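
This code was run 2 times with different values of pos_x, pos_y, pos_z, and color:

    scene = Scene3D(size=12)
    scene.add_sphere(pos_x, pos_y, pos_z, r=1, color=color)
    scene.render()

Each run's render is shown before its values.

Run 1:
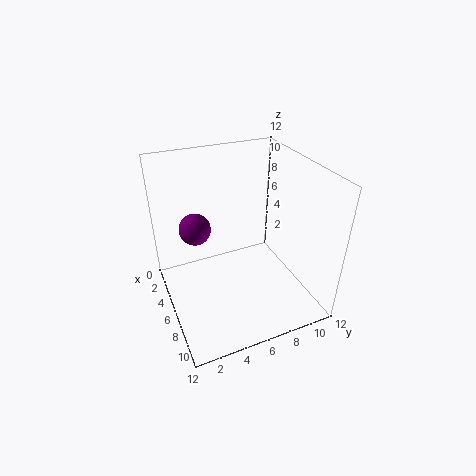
pos_x = 9.5, pos_y = 1.5, pos_z = 10, color = 'purple'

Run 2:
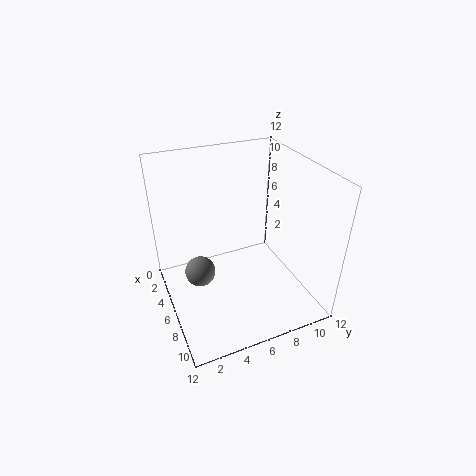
pos_x = 10, pos_y = 1.5, pos_z = 7, color = 'gray'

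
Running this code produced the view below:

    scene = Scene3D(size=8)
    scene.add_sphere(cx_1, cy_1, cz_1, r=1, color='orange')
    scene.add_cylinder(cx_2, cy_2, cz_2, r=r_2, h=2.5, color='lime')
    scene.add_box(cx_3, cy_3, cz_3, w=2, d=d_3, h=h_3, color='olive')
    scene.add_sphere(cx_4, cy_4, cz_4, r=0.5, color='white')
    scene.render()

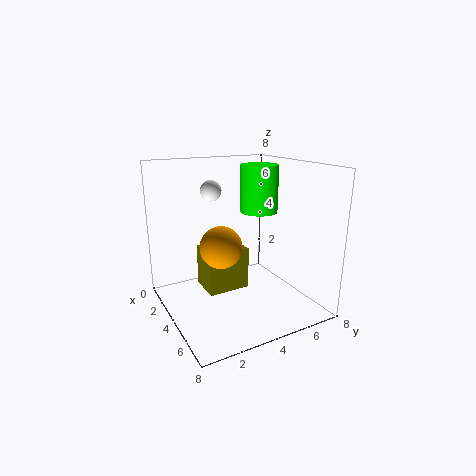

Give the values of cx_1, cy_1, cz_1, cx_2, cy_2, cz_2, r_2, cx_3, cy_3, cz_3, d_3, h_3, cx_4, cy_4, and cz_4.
cx_1 = 6, cy_1 = 2, cz_1 = 4.5, cx_2 = 4.5, cy_2 = 5, cz_2 = 5.5, r_2 = 1, cx_3 = 1.5, cy_3 = 2.5, cz_3 = 0.5, d_3 = 2.5, h_3 = 2.5, cx_4 = 5, cy_4 = 2, cz_4 = 7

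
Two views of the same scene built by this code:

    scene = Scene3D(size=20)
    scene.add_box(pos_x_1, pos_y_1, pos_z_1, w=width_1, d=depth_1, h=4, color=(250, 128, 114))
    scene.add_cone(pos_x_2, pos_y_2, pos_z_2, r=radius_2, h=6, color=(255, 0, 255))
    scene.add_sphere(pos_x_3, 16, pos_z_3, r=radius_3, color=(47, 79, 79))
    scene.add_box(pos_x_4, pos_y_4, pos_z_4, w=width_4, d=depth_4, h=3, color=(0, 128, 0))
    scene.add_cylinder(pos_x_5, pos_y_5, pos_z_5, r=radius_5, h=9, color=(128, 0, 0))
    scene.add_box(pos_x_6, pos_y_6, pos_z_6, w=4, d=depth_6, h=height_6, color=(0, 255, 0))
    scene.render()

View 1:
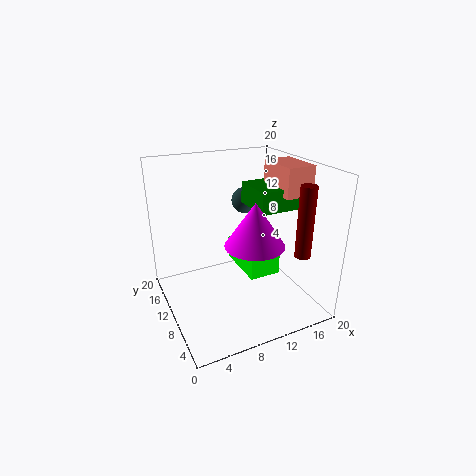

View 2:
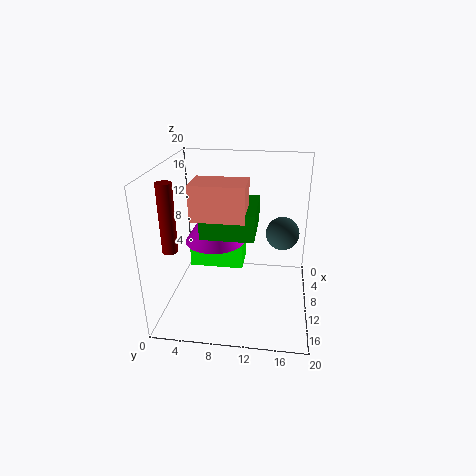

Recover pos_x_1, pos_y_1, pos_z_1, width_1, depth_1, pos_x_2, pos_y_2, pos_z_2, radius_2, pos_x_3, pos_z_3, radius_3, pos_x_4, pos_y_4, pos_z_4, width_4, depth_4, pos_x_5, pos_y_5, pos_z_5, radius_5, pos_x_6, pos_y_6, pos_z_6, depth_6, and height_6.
pos_x_1 = 15; pos_y_1 = 6; pos_z_1 = 16; width_1 = 4; depth_1 = 6; pos_x_2 = 11; pos_y_2 = 7; pos_z_2 = 10; radius_2 = 4; pos_x_3 = 14; pos_z_3 = 13; radius_3 = 2; pos_x_4 = 12; pos_y_4 = 7; pos_z_4 = 14; width_4 = 7; depth_4 = 6; pos_x_5 = 15; pos_y_5 = 2; pos_z_5 = 10; radius_5 = 1; pos_x_6 = 9; pos_y_6 = 4; pos_z_6 = 7; depth_6 = 7; height_6 = 3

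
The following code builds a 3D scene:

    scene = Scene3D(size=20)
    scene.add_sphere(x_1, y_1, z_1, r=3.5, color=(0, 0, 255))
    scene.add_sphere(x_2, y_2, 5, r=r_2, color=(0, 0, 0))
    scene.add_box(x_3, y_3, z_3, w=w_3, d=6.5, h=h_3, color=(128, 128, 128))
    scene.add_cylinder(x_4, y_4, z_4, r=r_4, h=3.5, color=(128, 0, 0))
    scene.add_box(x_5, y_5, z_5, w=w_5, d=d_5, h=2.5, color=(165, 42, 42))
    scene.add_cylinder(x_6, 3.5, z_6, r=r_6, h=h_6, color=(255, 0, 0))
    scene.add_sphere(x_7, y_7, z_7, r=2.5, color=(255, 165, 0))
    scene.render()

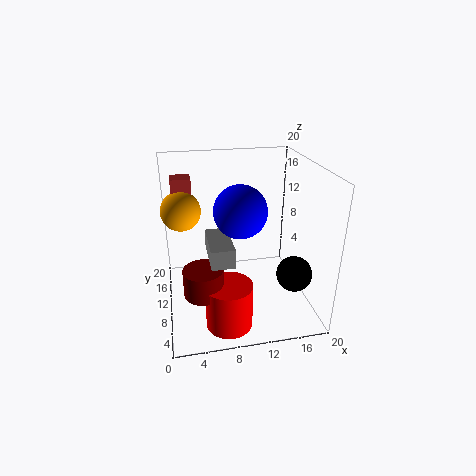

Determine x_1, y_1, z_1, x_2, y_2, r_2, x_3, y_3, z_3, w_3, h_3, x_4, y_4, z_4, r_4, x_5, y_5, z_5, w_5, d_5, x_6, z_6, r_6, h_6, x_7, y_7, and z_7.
x_1 = 10, y_1 = 8.5, z_1 = 14.5, x_2 = 17.5, y_2 = 7, r_2 = 2.5, x_3 = 5.5, y_3 = 4, z_3 = 9, w_3 = 3, h_3 = 2.5, x_4 = 4.5, y_4 = 4.5, z_4 = 5.5, r_4 = 2.5, x_5 = 1.5, y_5 = 9, z_5 = 16.5, w_5 = 2.5, d_5 = 2.5, x_6 = 7.5, z_6 = 1, r_6 = 3, h_6 = 6, x_7 = 2.5, y_7 = 9, z_7 = 15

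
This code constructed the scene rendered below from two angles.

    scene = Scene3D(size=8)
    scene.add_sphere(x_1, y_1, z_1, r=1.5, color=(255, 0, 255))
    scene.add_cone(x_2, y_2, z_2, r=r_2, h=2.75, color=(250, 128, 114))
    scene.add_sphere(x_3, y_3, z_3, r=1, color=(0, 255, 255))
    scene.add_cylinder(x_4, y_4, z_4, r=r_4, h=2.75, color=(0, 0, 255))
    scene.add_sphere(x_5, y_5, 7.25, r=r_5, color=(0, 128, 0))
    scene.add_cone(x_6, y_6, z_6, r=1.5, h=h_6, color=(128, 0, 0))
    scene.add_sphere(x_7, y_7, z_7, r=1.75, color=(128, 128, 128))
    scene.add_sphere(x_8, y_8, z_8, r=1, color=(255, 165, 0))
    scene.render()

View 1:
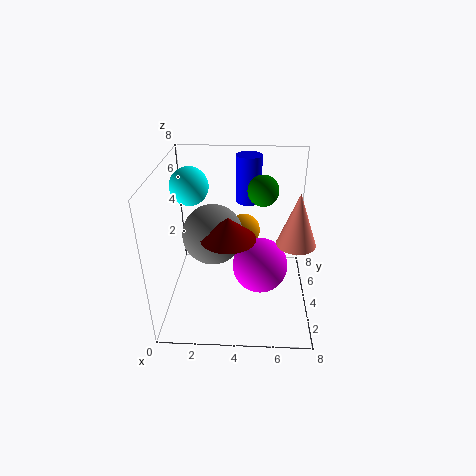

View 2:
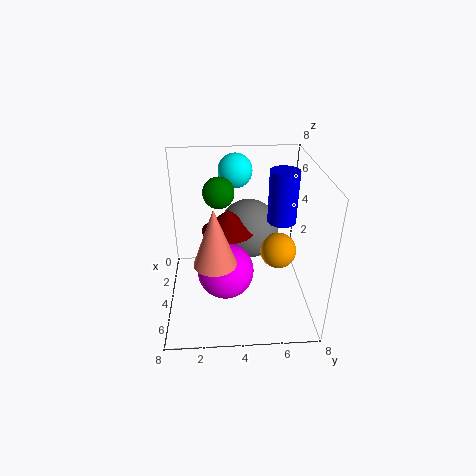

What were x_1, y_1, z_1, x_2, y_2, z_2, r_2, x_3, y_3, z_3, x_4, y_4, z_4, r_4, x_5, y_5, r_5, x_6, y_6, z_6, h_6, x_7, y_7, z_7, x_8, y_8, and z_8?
x_1 = 5.25; y_1 = 3.25; z_1 = 2.75; x_2 = 7; y_2 = 2.75; z_2 = 4.5; r_2 = 1; x_3 = 1.5; y_3 = 4; z_3 = 7; x_4 = 4.5; y_4 = 6.25; z_4 = 5.25; r_4 = 0.75; x_5 = 5.25; y_5 = 3; r_5 = 0.75; x_6 = 3.5; y_6 = 3.5; z_6 = 4.25; h_6 = 1.25; x_7 = 2.5; y_7 = 4.75; z_7 = 3.75; x_8 = 4.25; y_8 = 6.25; z_8 = 3.25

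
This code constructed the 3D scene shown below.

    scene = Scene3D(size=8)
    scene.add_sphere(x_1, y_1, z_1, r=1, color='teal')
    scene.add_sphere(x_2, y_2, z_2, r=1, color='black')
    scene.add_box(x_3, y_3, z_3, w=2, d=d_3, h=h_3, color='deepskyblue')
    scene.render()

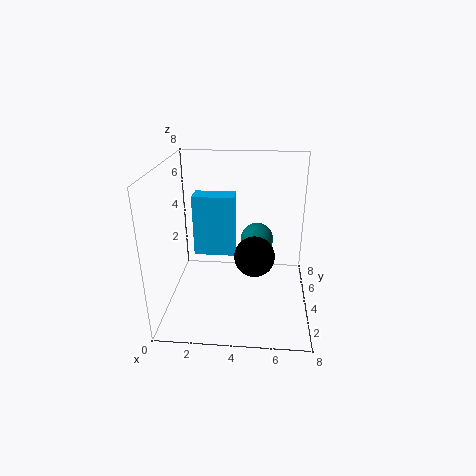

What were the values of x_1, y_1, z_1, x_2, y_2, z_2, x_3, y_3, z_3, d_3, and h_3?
x_1 = 5
y_1 = 6
z_1 = 3
x_2 = 5
y_2 = 2
z_2 = 4
x_3 = 2
y_3 = 2
z_3 = 4
d_3 = 1
h_3 = 3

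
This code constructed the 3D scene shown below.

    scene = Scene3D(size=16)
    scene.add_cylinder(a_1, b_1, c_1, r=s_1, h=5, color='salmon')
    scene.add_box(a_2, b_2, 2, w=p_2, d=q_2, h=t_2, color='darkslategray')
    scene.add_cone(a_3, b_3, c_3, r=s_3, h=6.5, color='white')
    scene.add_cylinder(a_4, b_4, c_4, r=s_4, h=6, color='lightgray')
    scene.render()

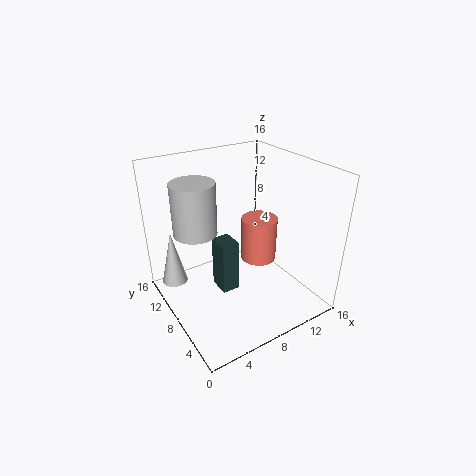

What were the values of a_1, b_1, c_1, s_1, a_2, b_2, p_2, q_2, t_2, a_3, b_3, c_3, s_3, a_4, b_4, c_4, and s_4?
a_1 = 10.5
b_1 = 7.5
c_1 = 5
s_1 = 2
a_2 = 5.5
b_2 = 7
p_2 = 2
q_2 = 2.5
t_2 = 6
a_3 = 2
b_3 = 13
c_3 = 1.5
s_3 = 1.5
a_4 = 4.5
b_4 = 11.5
c_4 = 8
s_4 = 2.5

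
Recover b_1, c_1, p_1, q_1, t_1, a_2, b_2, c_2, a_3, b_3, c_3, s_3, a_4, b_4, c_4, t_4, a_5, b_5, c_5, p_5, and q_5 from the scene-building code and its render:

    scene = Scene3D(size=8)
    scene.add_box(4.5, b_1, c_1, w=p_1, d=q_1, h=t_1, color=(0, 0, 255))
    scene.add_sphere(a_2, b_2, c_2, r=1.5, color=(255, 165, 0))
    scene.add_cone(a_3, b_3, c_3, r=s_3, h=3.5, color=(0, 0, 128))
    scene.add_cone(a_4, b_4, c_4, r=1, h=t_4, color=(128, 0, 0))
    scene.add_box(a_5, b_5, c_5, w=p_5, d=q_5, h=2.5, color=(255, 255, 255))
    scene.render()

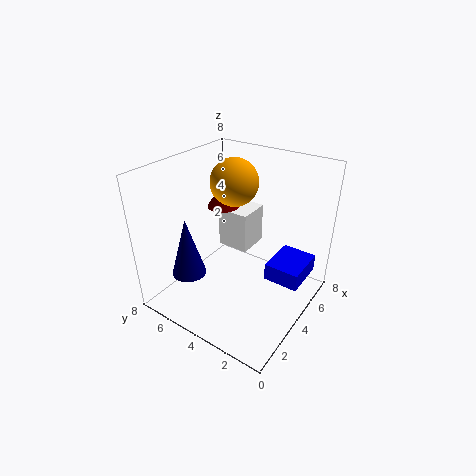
b_1 = 0.5
c_1 = 1.5
p_1 = 2.5
q_1 = 2
t_1 = 1
a_2 = 6.5
b_2 = 6
c_2 = 6
a_3 = 2.5
b_3 = 6.5
c_3 = 1.5
s_3 = 1
a_4 = 6
b_4 = 6.5
c_4 = 4.5
t_4 = 1.5
a_5 = 5.5
b_5 = 4.5
c_5 = 2
p_5 = 2
q_5 = 2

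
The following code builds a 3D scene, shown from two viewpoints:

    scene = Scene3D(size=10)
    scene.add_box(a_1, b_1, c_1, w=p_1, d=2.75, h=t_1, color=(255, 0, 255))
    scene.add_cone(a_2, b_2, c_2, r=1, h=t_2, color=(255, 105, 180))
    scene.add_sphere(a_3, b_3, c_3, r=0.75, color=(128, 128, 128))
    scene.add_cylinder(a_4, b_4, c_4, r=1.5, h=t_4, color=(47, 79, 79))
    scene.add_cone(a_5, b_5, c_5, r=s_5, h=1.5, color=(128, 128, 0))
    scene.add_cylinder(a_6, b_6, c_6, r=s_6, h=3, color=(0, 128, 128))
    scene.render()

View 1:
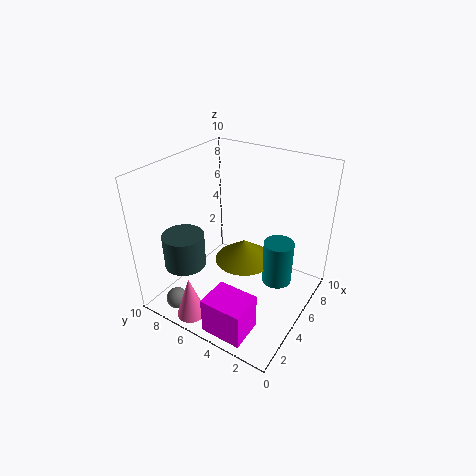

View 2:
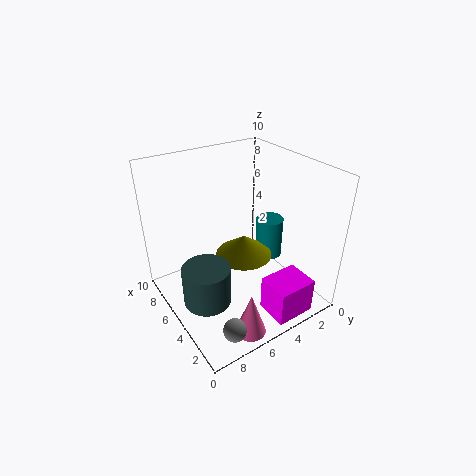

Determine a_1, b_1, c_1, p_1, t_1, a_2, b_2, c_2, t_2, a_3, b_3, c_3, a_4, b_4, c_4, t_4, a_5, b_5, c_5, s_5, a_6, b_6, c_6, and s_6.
a_1 = 0.25; b_1 = 2; c_1 = 0.5; p_1 = 2.25; t_1 = 2.5; a_2 = 1.25; b_2 = 6.5; c_2 = 0.25; t_2 = 3; a_3 = 1.25; b_3 = 7.75; c_3 = 1; a_4 = 3.25; b_4 = 8.5; c_4 = 2.5; t_4 = 2.5; a_5 = 5; b_5 = 4.5; c_5 = 3.5; s_5 = 2; a_6 = 5.25; b_6 = 2; c_6 = 2.5; s_6 = 1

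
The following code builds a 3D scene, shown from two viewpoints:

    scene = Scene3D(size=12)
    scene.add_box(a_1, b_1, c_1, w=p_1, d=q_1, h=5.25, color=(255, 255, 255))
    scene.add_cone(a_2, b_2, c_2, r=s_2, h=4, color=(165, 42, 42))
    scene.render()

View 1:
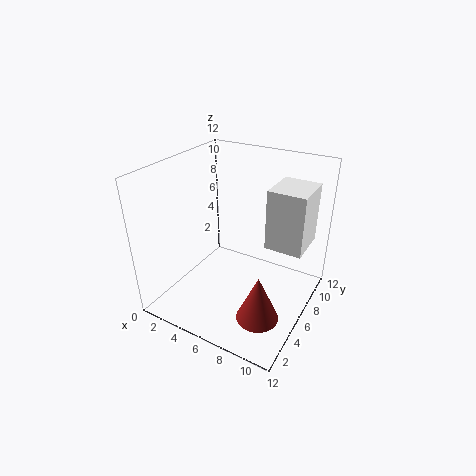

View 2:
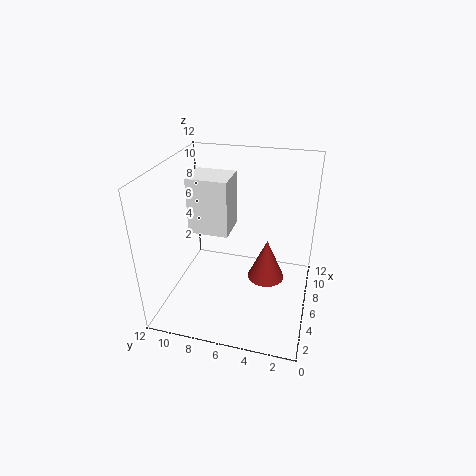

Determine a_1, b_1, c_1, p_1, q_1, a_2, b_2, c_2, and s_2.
a_1 = 7.75; b_1 = 7.5; c_1 = 4.75; p_1 = 3.25; q_1 = 3.75; a_2 = 9; b_2 = 4; c_2 = 0.25; s_2 = 1.75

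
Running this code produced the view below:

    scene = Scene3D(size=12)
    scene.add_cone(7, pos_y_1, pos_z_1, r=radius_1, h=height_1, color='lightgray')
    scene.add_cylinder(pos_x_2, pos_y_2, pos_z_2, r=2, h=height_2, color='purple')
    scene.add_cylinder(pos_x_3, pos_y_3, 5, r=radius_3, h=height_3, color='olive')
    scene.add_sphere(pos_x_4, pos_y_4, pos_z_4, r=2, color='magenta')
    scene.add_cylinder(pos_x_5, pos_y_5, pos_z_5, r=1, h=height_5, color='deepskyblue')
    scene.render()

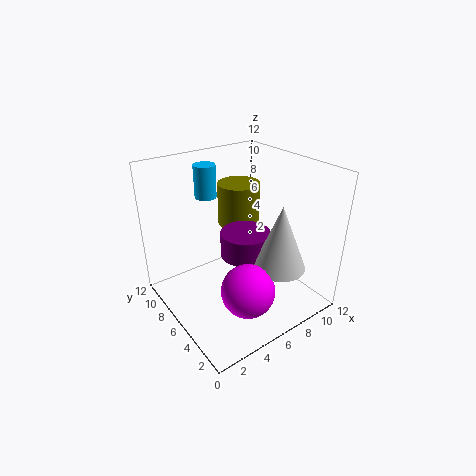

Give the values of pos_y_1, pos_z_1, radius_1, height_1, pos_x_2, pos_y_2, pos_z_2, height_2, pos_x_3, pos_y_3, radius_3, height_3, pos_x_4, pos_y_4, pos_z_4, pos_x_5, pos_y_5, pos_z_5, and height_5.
pos_y_1 = 2; pos_z_1 = 5; radius_1 = 2; height_1 = 5; pos_x_2 = 6; pos_y_2 = 5; pos_z_2 = 5; height_2 = 2; pos_x_3 = 9; pos_y_3 = 10; radius_3 = 2; height_3 = 4; pos_x_4 = 4; pos_y_4 = 2; pos_z_4 = 4; pos_x_5 = 6; pos_y_5 = 11; pos_z_5 = 8; height_5 = 3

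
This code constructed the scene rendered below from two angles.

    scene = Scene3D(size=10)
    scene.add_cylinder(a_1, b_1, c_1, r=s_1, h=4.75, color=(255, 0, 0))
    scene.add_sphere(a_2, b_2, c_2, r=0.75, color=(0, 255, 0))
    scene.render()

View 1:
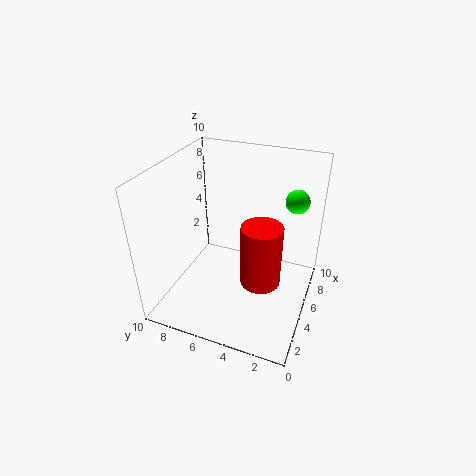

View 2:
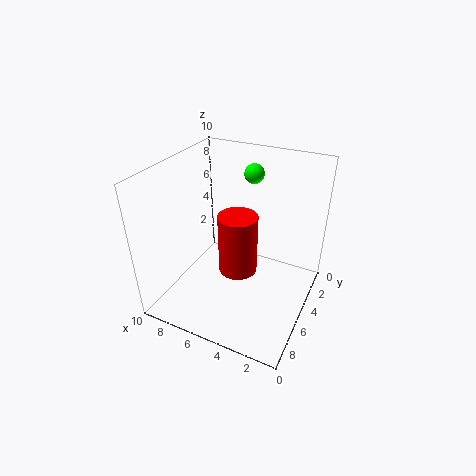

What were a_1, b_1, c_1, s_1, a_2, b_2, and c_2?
a_1 = 5.75
b_1 = 3.5
c_1 = 1
s_1 = 1.5
a_2 = 5.5
b_2 = 1.25
c_2 = 8.25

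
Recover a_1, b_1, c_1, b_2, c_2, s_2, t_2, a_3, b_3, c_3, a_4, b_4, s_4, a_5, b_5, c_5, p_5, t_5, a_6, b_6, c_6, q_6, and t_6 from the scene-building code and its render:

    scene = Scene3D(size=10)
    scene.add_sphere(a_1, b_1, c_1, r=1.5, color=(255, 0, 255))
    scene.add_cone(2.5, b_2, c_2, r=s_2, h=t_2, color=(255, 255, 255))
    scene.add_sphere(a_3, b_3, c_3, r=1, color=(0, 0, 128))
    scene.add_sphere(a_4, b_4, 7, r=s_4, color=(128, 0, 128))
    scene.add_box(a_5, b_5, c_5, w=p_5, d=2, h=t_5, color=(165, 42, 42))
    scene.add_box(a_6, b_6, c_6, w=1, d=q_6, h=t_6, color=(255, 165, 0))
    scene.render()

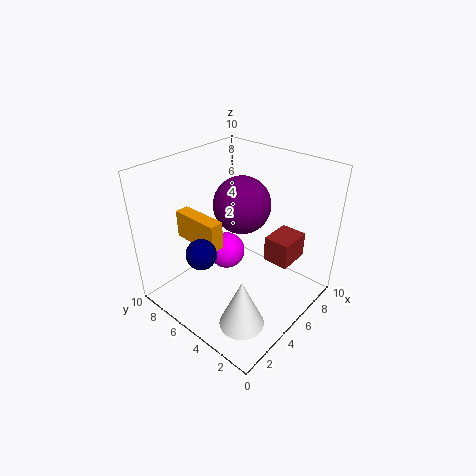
a_1 = 7, b_1 = 8, c_1 = 1.5, b_2 = 2.5, c_2 = 0.5, s_2 = 1.5, t_2 = 3.5, a_3 = 2, b_3 = 5.5, c_3 = 5, a_4 = 6, b_4 = 5.5, s_4 = 2, a_5 = 7.5, b_5 = 2.5, c_5 = 2, p_5 = 2.5, t_5 = 2, a_6 = 3, b_6 = 5.5, c_6 = 4.5, q_6 = 3.5, t_6 = 2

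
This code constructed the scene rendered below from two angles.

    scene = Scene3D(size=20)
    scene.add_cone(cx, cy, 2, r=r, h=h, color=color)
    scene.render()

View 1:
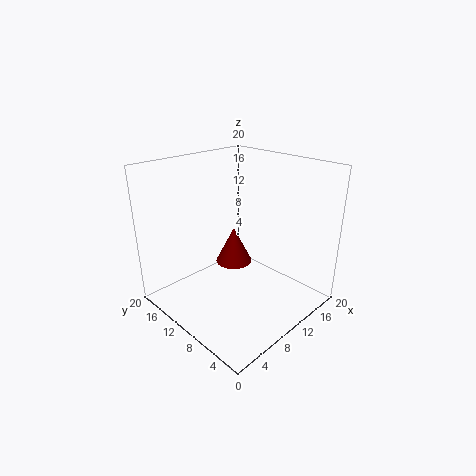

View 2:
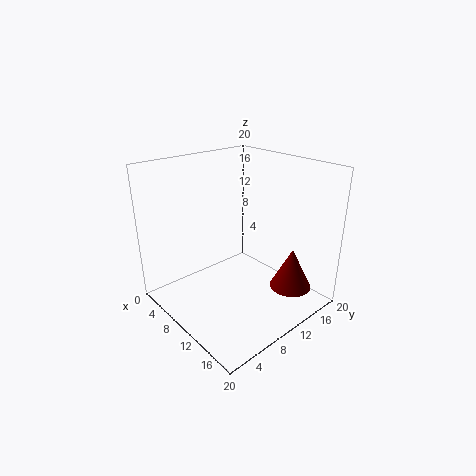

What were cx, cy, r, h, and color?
cx = 15; cy = 16; r = 3; h = 6; color = 'maroon'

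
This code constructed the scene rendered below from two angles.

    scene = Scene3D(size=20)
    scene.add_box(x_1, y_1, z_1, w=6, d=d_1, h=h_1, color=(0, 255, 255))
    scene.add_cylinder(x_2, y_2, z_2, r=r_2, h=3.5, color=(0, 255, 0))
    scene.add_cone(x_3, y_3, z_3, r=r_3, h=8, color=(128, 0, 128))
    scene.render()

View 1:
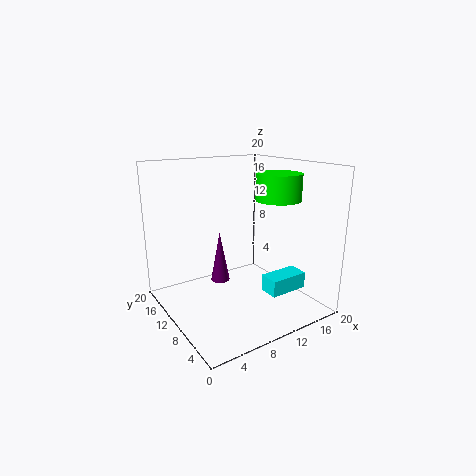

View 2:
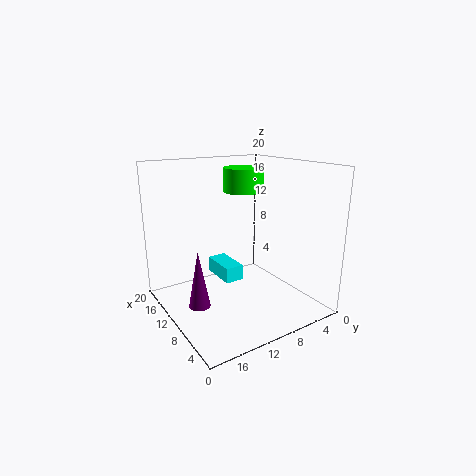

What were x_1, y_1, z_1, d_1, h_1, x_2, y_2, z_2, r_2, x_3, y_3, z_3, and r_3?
x_1 = 14; y_1 = 6.5; z_1 = 1; d_1 = 3; h_1 = 2.5; x_2 = 14; y_2 = 6.5; z_2 = 15.5; r_2 = 3; x_3 = 10.5; y_3 = 16; z_3 = 1; r_3 = 1.5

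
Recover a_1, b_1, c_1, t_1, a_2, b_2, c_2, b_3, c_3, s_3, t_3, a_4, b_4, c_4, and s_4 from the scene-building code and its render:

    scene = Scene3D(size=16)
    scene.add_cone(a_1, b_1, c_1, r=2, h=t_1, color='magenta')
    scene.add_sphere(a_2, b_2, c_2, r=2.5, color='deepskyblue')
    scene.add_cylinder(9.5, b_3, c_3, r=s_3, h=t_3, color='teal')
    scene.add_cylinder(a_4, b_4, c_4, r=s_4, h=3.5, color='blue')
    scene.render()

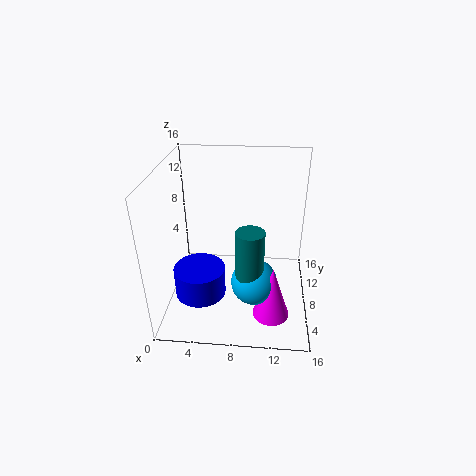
a_1 = 12
b_1 = 4.5
c_1 = 0.5
t_1 = 6
a_2 = 10
b_2 = 5.5
c_2 = 4
b_3 = 5
c_3 = 5
s_3 = 1.5
t_3 = 5.5
a_4 = 3.5
b_4 = 7.5
c_4 = 0.5
s_4 = 3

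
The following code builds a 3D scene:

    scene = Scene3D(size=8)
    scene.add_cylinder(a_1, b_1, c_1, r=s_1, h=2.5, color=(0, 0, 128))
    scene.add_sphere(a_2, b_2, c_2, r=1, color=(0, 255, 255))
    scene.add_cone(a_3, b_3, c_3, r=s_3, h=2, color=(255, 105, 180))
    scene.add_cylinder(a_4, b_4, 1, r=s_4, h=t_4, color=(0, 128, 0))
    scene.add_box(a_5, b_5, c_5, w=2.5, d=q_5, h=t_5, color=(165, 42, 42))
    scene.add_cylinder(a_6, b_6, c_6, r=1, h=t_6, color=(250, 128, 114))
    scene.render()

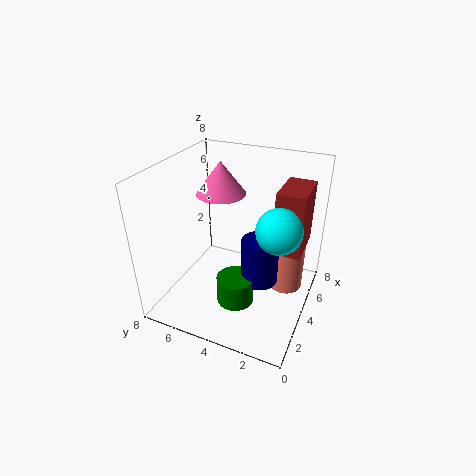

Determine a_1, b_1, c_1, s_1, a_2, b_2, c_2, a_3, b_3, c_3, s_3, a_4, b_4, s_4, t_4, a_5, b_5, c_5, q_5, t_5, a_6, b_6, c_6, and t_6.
a_1 = 3.5; b_1 = 2.5; c_1 = 2; s_1 = 1; a_2 = 1.5; b_2 = 1; c_2 = 6.5; a_3 = 6; b_3 = 6; c_3 = 5.5; s_3 = 1.5; a_4 = 2.5; b_4 = 3.5; s_4 = 1; t_4 = 1.5; a_5 = 4; b_5 = 0.5; c_5 = 3.5; q_5 = 1.5; t_5 = 3.5; a_6 = 5.5; b_6 = 1.5; c_6 = 0.5; t_6 = 4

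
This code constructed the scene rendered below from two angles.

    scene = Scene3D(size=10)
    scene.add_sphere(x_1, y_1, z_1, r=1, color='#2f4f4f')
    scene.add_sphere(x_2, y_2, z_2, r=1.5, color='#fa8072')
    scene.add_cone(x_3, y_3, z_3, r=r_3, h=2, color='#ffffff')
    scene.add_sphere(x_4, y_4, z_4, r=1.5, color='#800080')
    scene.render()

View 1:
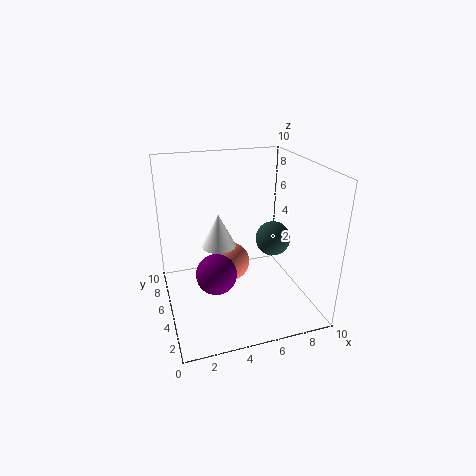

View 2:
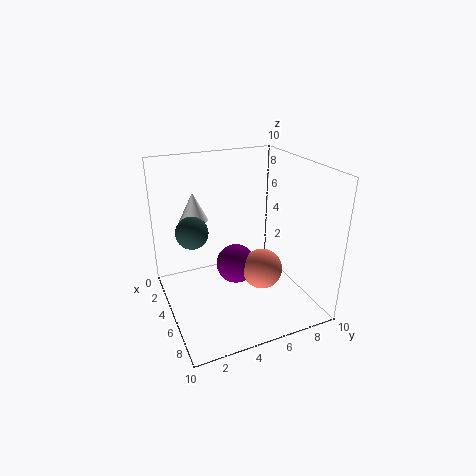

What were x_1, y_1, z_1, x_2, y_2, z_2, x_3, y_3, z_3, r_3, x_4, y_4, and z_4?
x_1 = 6; y_1 = 1.5; z_1 = 6.5; x_2 = 5; y_2 = 7; z_2 = 2; x_3 = 3; y_3 = 2.5; z_3 = 6; r_3 = 1; x_4 = 3.5; y_4 = 5.5; z_4 = 2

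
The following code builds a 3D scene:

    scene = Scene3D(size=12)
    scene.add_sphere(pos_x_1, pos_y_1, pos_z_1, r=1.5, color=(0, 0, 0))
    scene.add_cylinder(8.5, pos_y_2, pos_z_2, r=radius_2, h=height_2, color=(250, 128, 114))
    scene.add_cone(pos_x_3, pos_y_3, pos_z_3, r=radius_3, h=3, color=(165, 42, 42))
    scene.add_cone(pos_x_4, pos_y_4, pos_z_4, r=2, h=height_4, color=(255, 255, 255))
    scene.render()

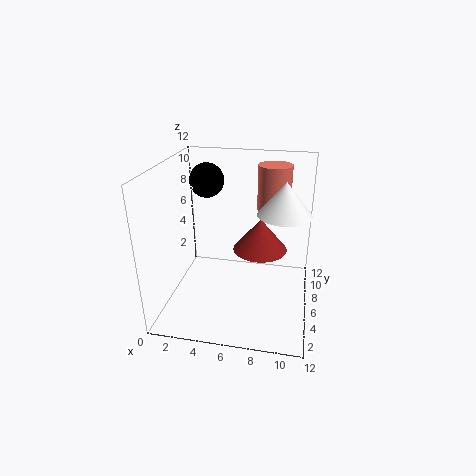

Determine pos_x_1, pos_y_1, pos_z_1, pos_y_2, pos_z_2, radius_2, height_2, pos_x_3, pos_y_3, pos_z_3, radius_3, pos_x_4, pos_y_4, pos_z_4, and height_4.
pos_x_1 = 2.75
pos_y_1 = 8.5
pos_z_1 = 10
pos_y_2 = 10
pos_z_2 = 7.25
radius_2 = 1.5
height_2 = 4
pos_x_3 = 7.5
pos_y_3 = 9
pos_z_3 = 3.5
radius_3 = 2.5
pos_x_4 = 9.75
pos_y_4 = 4.5
pos_z_4 = 9
height_4 = 2.5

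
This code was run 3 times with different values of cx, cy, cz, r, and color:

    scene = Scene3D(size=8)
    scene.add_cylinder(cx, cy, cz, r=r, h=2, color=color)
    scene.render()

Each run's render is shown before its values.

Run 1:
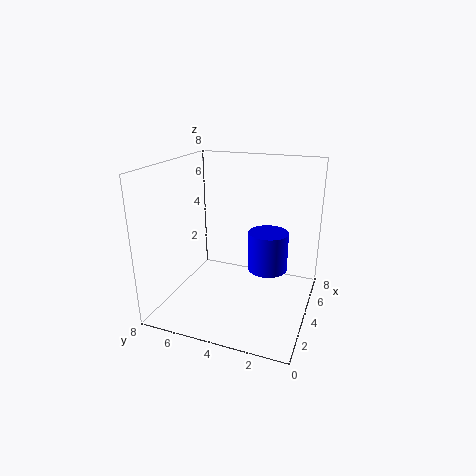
cx = 3, cy = 2, cz = 3, r = 1, color = 'blue'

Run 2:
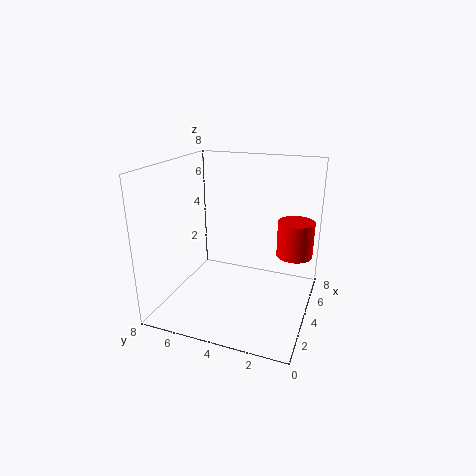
cx = 5, cy = 1, cz = 3, r = 1, color = 'red'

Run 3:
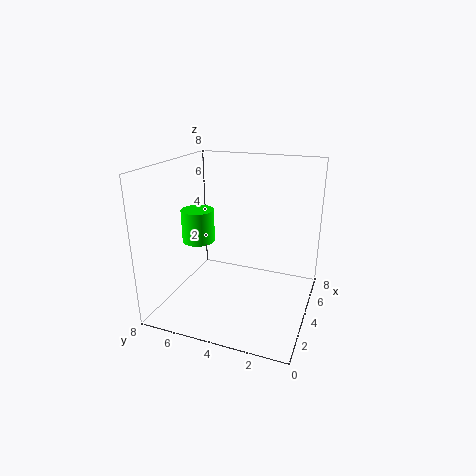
cx = 5, cy = 7, cz = 3, r = 1, color = 'lime'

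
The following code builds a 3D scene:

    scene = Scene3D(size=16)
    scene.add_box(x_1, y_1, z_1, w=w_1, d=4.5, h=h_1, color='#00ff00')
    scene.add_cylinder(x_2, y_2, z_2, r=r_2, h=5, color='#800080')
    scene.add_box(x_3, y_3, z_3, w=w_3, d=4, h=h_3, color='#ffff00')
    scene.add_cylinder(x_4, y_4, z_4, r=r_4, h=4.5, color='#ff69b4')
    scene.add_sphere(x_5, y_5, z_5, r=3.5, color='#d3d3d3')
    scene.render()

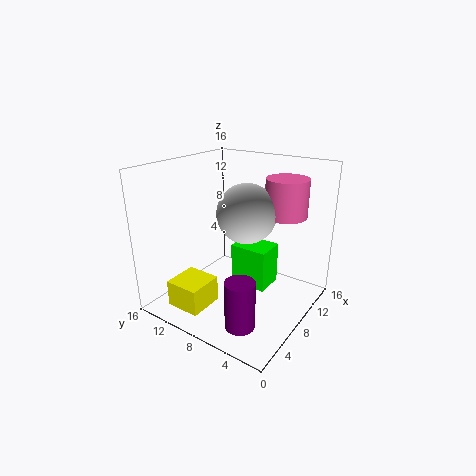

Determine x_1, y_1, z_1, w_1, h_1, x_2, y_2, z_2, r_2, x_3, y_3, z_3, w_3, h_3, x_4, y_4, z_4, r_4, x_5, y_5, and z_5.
x_1 = 9.5, y_1 = 5.5, z_1 = 1, w_1 = 3.5, h_1 = 5, x_2 = 2.5, y_2 = 4, z_2 = 1.5, r_2 = 1.5, x_3 = 2, y_3 = 9.5, z_3 = 0.5, w_3 = 4, h_3 = 3, x_4 = 13.5, y_4 = 5, z_4 = 9.5, r_4 = 2.5, x_5 = 10.5, y_5 = 8.5, z_5 = 10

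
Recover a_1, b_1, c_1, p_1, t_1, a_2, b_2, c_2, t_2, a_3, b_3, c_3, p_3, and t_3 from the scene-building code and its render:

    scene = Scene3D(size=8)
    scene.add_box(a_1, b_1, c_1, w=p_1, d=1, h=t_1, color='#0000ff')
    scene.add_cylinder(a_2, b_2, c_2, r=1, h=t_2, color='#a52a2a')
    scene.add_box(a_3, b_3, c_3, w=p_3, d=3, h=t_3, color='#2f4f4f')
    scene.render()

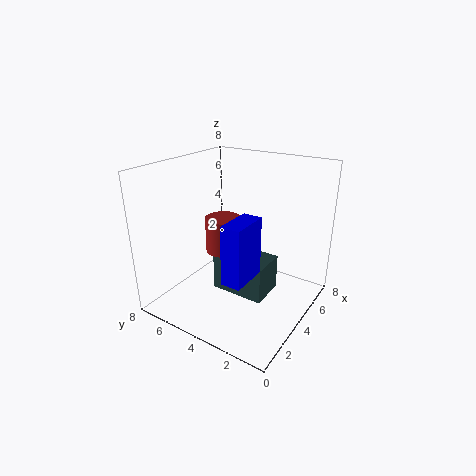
a_1 = 1
b_1 = 2
c_1 = 3
p_1 = 2
t_1 = 3
a_2 = 4
b_2 = 5
c_2 = 3
t_2 = 2
a_3 = 3
b_3 = 2
c_3 = 1
p_3 = 2
t_3 = 2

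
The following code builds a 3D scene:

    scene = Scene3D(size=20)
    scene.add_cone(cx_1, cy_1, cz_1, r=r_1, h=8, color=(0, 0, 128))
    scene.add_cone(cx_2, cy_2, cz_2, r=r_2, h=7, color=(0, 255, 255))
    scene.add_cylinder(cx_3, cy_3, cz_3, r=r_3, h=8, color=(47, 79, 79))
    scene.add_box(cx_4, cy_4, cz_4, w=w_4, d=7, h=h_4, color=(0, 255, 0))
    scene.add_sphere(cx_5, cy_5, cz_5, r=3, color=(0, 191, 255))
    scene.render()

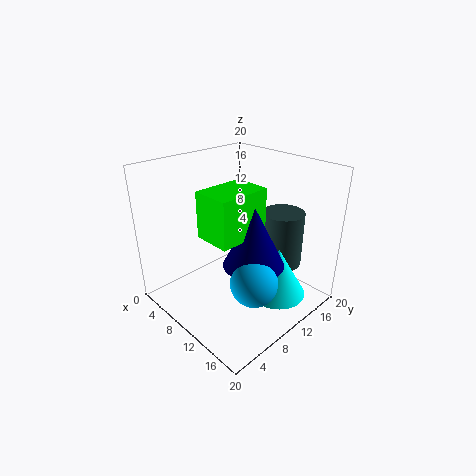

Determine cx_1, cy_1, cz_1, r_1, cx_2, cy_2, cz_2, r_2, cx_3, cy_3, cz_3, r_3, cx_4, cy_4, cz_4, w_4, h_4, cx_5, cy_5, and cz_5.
cx_1 = 14; cy_1 = 9; cz_1 = 8; r_1 = 4; cx_2 = 15; cy_2 = 13; cz_2 = 2; r_2 = 4; cx_3 = 13; cy_3 = 16; cz_3 = 5; r_3 = 3; cx_4 = 9; cy_4 = 4; cz_4 = 12; w_4 = 5; h_4 = 6; cx_5 = 16; cy_5 = 7; cz_5 = 7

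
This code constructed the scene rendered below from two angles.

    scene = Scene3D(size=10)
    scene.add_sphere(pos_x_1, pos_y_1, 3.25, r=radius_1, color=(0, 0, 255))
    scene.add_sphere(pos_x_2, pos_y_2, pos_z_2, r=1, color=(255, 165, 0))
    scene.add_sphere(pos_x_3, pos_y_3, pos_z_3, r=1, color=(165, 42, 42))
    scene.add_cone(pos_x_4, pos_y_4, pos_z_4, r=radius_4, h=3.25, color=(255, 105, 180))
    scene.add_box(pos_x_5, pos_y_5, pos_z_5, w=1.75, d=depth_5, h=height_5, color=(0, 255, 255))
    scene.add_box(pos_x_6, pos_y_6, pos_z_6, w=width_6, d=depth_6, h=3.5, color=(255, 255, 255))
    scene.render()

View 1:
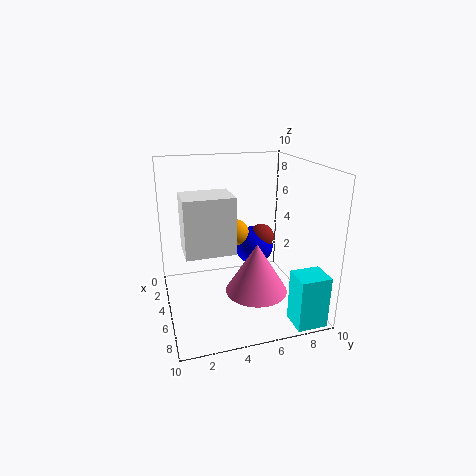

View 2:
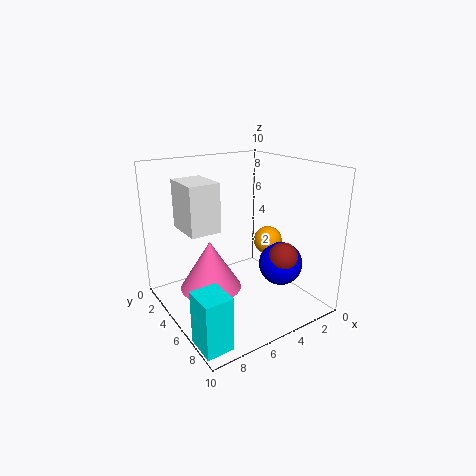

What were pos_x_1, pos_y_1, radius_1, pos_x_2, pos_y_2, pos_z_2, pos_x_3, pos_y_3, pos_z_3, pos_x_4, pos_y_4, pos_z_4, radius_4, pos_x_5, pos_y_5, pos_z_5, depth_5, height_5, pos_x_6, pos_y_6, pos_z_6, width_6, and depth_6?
pos_x_1 = 2.75, pos_y_1 = 7, radius_1 = 1.5, pos_x_2 = 2.75, pos_y_2 = 5.5, pos_z_2 = 4.5, pos_x_3 = 3, pos_y_3 = 7.5, pos_z_3 = 4, pos_x_4 = 7.5, pos_y_4 = 5.5, pos_z_4 = 2.25, radius_4 = 2, pos_x_5 = 8.25, pos_y_5 = 7.5, pos_z_5 = 0.25, depth_5 = 2, height_5 = 3.5, pos_x_6 = 5.75, pos_y_6 = 1, pos_z_6 = 5.25, width_6 = 2.25, depth_6 = 3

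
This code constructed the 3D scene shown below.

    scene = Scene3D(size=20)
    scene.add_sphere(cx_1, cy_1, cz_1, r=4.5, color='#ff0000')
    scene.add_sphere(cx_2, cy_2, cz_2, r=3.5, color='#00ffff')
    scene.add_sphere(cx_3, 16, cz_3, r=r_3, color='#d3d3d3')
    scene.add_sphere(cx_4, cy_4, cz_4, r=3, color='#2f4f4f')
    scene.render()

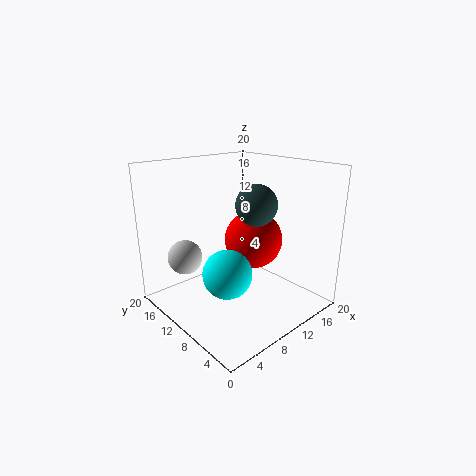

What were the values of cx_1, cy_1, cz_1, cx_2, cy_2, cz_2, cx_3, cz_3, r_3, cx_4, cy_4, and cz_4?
cx_1 = 15.5; cy_1 = 12.5; cz_1 = 7.5; cx_2 = 8; cy_2 = 10; cz_2 = 5; cx_3 = 5; cz_3 = 6.5; r_3 = 2.5; cx_4 = 13.5; cy_4 = 10; cz_4 = 14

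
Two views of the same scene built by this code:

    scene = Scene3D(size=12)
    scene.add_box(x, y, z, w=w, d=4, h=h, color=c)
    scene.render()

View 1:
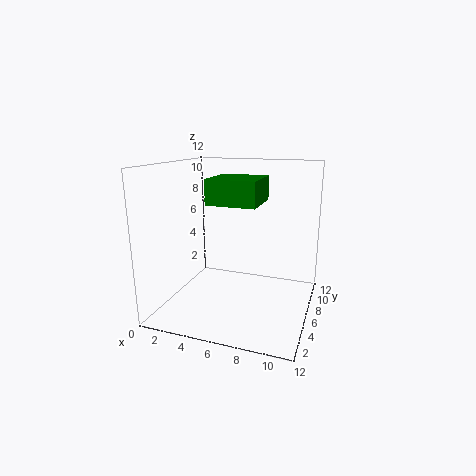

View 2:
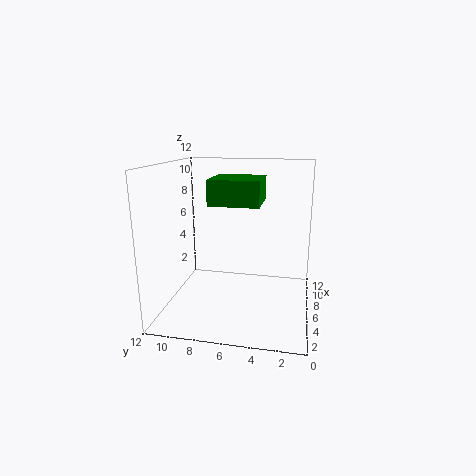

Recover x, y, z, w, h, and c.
x = 4, y = 4, z = 9, w = 4, h = 2, c = 'green'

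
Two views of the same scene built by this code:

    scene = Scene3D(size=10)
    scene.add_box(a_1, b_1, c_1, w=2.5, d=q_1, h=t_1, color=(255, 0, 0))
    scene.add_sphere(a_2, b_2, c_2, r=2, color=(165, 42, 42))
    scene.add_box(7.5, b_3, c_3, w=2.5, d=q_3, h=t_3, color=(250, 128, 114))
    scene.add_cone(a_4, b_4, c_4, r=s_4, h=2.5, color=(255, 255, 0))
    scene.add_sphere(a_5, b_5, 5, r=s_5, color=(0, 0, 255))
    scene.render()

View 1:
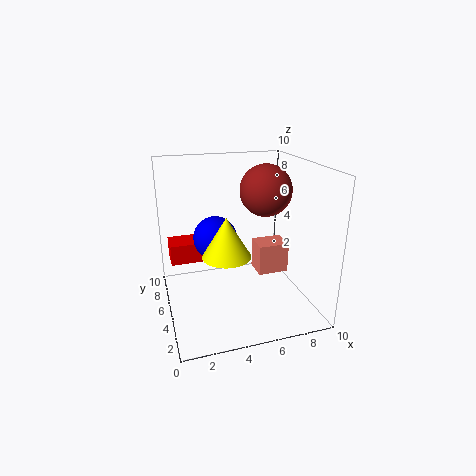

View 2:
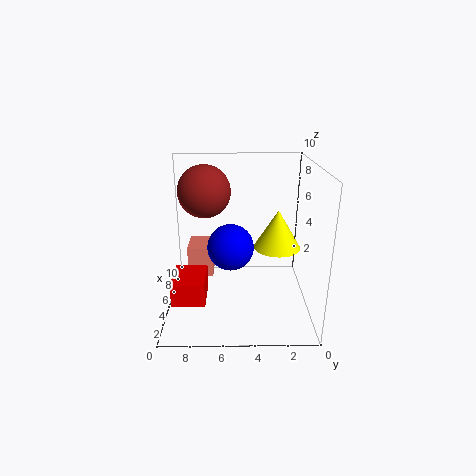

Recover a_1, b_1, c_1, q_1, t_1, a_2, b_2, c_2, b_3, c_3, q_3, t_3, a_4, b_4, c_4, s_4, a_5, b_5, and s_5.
a_1 = 0.5; b_1 = 7; c_1 = 2.5; q_1 = 2; t_1 = 1.5; a_2 = 8; b_2 = 7.5; c_2 = 7.5; b_3 = 7; c_3 = 0.5; q_3 = 2; t_3 = 2.5; a_4 = 3.5; b_4 = 2.5; c_4 = 5; s_4 = 1.5; a_5 = 3.5; b_5 = 5.5; s_5 = 1.5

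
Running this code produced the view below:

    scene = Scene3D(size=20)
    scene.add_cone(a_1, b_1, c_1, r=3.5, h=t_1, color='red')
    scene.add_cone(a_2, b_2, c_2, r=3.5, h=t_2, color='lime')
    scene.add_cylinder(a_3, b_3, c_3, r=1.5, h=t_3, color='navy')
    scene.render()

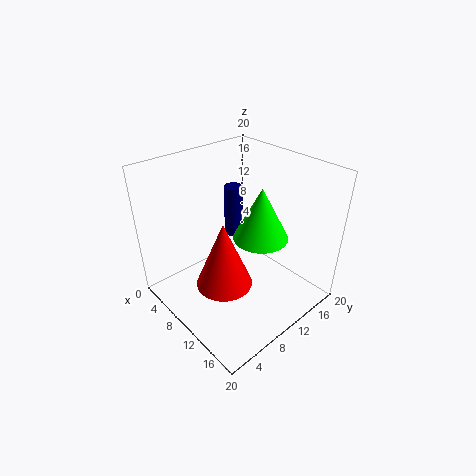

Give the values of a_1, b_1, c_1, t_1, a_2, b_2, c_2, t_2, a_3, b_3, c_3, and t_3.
a_1 = 13.25; b_1 = 4.75; c_1 = 7.25; t_1 = 8.5; a_2 = 14; b_2 = 10.25; c_2 = 12; t_2 = 6.75; a_3 = 2.5; b_3 = 15.75; c_3 = 5; t_3 = 8.5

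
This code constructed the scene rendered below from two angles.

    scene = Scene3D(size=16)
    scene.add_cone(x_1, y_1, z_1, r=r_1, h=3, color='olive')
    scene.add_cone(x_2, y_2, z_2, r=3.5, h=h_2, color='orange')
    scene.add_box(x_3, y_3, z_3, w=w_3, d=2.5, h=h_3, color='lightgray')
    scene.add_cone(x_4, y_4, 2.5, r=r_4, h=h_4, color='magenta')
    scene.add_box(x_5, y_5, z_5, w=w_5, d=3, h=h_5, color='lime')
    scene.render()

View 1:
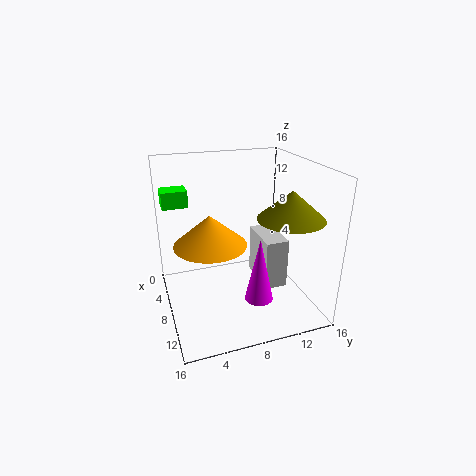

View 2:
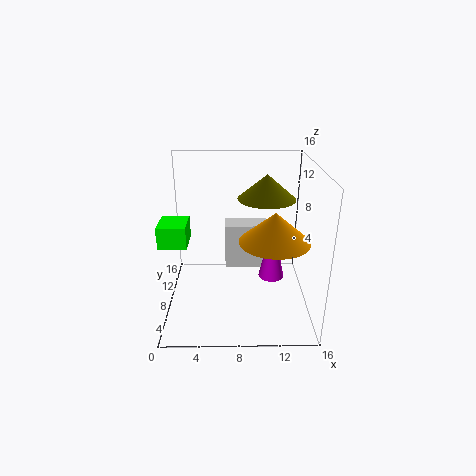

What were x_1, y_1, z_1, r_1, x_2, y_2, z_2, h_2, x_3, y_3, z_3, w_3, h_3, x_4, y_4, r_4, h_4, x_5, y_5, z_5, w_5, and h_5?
x_1 = 11.5
y_1 = 12.5
z_1 = 11
r_1 = 3.5
x_2 = 11.5
y_2 = 4
z_2 = 9.5
h_2 = 3
x_3 = 6.5
y_3 = 10
z_3 = 3
w_3 = 5
h_3 = 5.5
x_4 = 12
y_4 = 9
r_4 = 1.5
h_4 = 7
x_5 = 1
y_5 = 0.5
z_5 = 10.5
w_5 = 2.5
h_5 = 2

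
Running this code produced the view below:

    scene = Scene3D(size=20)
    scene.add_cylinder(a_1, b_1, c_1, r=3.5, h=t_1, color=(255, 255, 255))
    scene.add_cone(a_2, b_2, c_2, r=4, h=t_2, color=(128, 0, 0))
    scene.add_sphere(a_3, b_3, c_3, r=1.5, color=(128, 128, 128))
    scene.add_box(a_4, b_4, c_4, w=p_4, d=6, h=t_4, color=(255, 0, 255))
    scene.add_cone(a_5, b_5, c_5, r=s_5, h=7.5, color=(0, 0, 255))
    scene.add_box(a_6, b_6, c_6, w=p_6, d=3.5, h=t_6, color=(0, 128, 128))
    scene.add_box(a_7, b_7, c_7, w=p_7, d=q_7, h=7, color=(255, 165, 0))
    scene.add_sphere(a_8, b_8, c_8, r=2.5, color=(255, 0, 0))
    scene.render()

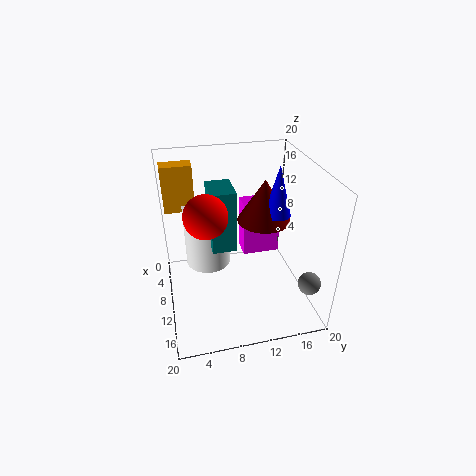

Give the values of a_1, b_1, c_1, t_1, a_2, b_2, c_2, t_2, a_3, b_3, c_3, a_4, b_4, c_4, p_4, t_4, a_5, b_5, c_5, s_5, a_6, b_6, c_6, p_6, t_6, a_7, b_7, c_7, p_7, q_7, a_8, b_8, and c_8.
a_1 = 4
b_1 = 6.5
c_1 = 2.5
t_1 = 10
a_2 = 6
b_2 = 15
c_2 = 10
t_2 = 6.5
a_3 = 17
b_3 = 18
c_3 = 6
a_4 = 0.5
b_4 = 12.5
c_4 = 2.5
p_4 = 3.5
t_4 = 9
a_5 = 7.5
b_5 = 16.5
c_5 = 11.5
s_5 = 2
a_6 = 4.5
b_6 = 6.5
c_6 = 7.5
p_6 = 5
t_6 = 9
a_7 = 1
b_7 = 0.5
c_7 = 11.5
p_7 = 2.5
q_7 = 4.5
a_8 = 15.5
b_8 = 5
c_8 = 17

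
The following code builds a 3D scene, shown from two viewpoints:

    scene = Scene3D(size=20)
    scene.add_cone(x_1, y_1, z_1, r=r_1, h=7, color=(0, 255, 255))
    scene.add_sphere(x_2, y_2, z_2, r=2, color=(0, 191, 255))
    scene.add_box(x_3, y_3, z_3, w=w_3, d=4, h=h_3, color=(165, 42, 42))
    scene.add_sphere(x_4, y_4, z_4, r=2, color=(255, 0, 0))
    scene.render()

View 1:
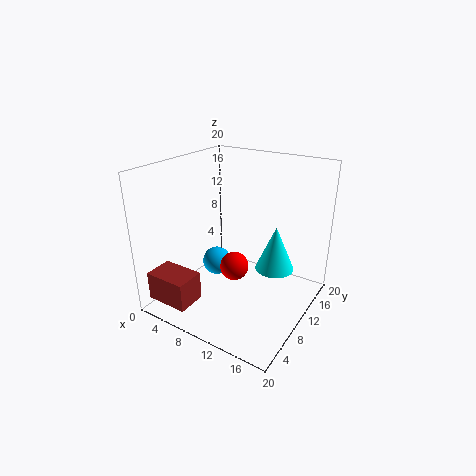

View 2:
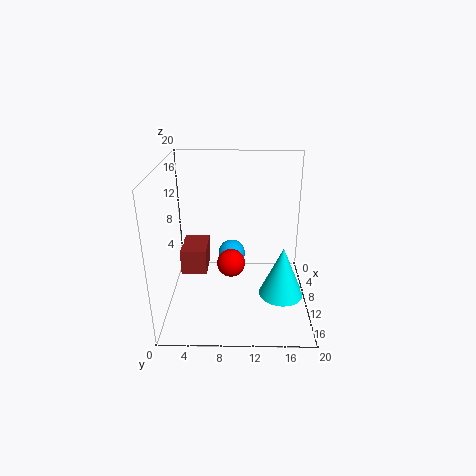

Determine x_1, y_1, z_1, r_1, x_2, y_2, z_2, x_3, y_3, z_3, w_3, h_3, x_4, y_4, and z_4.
x_1 = 13
y_1 = 16
z_1 = 3
r_1 = 3
x_2 = 7
y_2 = 9
z_2 = 6
x_3 = 1
y_3 = 1
z_3 = 2
w_3 = 6
h_3 = 4
x_4 = 10
y_4 = 9
z_4 = 6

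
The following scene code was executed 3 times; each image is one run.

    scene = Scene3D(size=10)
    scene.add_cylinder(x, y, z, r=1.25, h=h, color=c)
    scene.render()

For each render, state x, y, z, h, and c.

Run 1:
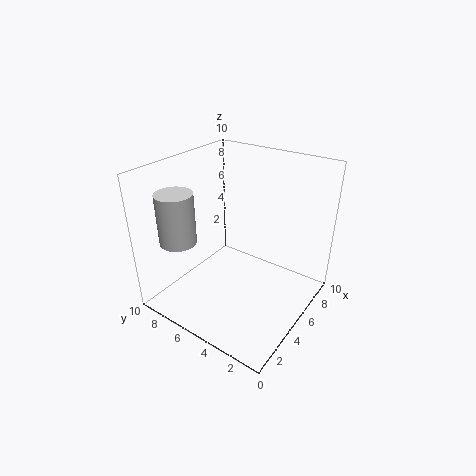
x = 2.25, y = 8, z = 5, h = 3.5, c = 'lightgray'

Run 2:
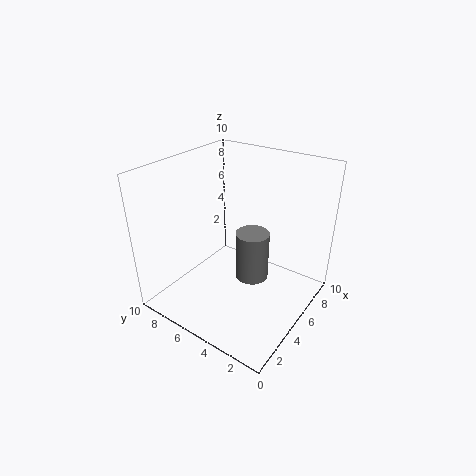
x = 6.5, y = 4.75, z = 1, h = 3.75, c = 'gray'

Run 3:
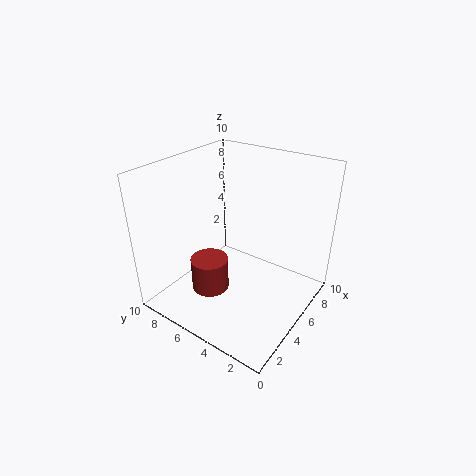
x = 2.75, y = 5.75, z = 2, h = 2.25, c = 'brown'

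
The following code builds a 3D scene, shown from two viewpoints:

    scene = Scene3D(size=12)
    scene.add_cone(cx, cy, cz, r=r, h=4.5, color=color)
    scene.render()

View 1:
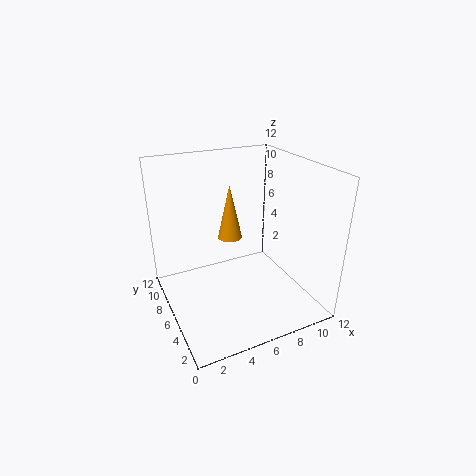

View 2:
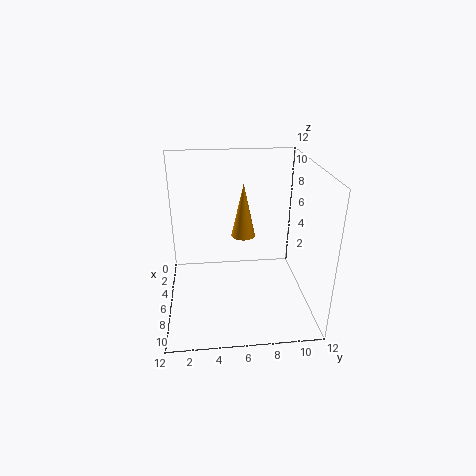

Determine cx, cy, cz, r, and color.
cx = 5.5; cy = 6.5; cz = 6; r = 1; color = 'orange'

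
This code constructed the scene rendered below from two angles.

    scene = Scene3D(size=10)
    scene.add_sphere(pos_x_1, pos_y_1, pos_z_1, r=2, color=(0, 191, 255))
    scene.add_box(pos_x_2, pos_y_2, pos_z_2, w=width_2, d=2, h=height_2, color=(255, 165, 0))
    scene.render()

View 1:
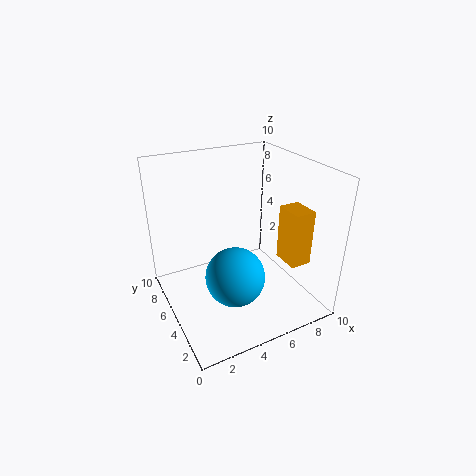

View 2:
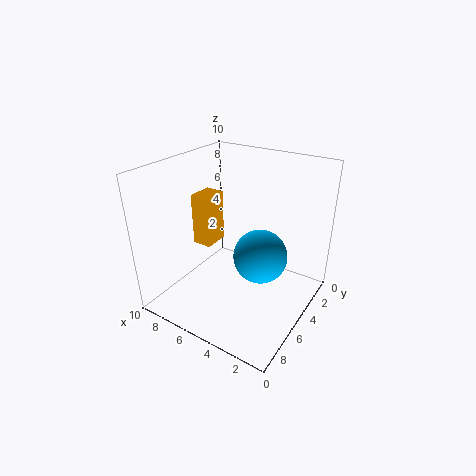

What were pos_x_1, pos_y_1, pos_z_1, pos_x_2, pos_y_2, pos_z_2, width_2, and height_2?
pos_x_1 = 4, pos_y_1 = 3.5, pos_z_1 = 3, pos_x_2 = 8, pos_y_2 = 2.5, pos_z_2 = 3, width_2 = 1.5, height_2 = 4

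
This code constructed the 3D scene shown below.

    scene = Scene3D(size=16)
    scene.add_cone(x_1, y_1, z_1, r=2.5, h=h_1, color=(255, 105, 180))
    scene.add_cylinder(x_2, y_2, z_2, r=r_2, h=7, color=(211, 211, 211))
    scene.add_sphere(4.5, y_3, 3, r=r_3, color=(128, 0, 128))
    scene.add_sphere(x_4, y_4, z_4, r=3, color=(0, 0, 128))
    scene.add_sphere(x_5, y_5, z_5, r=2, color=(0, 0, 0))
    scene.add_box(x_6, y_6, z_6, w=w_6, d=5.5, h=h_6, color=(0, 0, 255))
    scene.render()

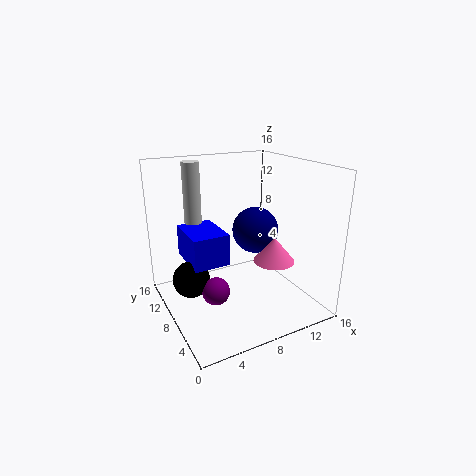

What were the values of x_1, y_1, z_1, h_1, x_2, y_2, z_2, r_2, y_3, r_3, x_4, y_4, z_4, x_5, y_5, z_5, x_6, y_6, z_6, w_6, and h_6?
x_1 = 13; y_1 = 8; z_1 = 4; h_1 = 3; x_2 = 4.5; y_2 = 12.5; z_2 = 9; r_2 = 1; y_3 = 6.5; r_3 = 1.5; x_4 = 13; y_4 = 12.5; z_4 = 6.5; x_5 = 2.5; y_5 = 8.5; z_5 = 4; x_6 = 2.5; y_6 = 7; z_6 = 5.5; w_6 = 4; h_6 = 3.5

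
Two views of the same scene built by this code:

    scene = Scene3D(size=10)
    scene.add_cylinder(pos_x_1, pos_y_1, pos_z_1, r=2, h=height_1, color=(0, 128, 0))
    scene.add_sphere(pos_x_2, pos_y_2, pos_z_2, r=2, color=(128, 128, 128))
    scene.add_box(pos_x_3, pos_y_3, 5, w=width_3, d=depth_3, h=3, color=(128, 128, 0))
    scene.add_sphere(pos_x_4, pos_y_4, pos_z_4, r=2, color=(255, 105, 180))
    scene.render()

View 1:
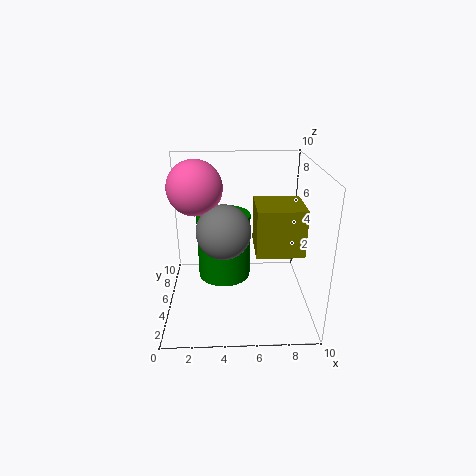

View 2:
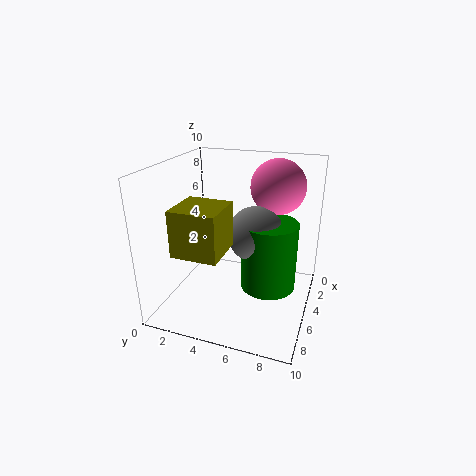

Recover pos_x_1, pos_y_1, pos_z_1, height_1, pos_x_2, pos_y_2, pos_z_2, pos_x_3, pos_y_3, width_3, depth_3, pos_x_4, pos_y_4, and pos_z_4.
pos_x_1 = 4, pos_y_1 = 7, pos_z_1 = 1, height_1 = 5, pos_x_2 = 4, pos_y_2 = 6, pos_z_2 = 5, pos_x_3 = 6, pos_y_3 = 2, width_3 = 3, depth_3 = 3, pos_x_4 = 2, pos_y_4 = 7, pos_z_4 = 8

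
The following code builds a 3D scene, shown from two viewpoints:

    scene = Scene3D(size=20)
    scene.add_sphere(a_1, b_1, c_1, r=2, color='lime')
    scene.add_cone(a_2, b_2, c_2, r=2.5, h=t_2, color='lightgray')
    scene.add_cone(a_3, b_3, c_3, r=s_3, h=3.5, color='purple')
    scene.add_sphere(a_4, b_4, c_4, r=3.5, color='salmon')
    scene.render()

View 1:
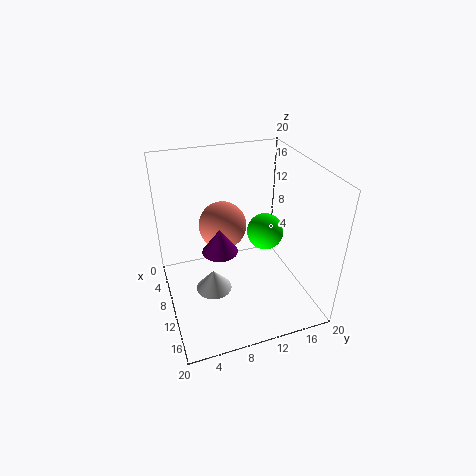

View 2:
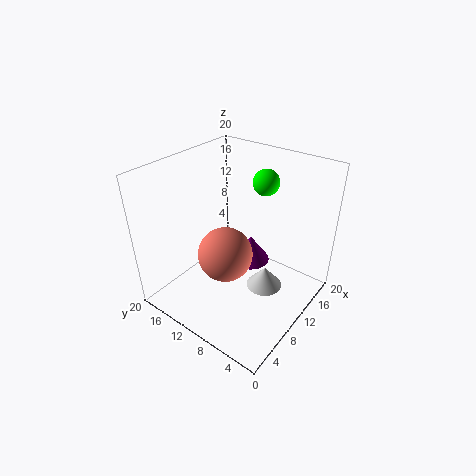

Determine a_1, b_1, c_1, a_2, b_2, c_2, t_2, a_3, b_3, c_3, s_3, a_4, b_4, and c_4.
a_1 = 17.5; b_1 = 10.5; c_1 = 15.5; a_2 = 11; b_2 = 6; c_2 = 3; t_2 = 3; a_3 = 9.5; b_3 = 7.5; c_3 = 8; s_3 = 2.5; a_4 = 6; b_4 = 9; c_4 = 10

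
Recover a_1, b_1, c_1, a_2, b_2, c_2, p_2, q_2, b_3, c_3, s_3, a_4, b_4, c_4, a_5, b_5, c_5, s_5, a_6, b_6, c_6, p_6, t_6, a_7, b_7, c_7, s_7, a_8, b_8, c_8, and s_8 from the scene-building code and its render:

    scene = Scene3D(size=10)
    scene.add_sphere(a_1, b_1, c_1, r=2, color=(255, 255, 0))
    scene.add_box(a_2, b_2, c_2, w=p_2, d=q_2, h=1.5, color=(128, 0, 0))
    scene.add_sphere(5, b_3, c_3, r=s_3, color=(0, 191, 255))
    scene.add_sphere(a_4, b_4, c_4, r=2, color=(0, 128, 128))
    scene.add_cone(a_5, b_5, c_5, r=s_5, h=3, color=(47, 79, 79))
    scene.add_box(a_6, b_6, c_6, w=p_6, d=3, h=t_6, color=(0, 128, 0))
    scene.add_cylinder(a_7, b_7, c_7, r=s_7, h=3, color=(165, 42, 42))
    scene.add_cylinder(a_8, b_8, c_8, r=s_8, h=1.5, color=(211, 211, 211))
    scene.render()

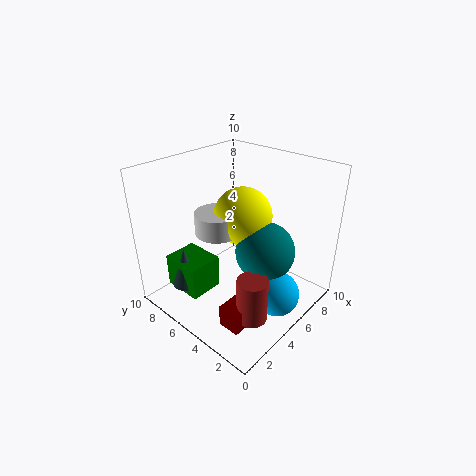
a_1 = 5.5, b_1 = 5, c_1 = 6.5, a_2 = 1.5, b_2 = 2, c_2 = 0.5, p_2 = 2, q_2 = 1.5, b_3 = 1.5, c_3 = 2, s_3 = 1.5, a_4 = 5.5, b_4 = 3, c_4 = 4.5, a_5 = 2.5, b_5 = 8, c_5 = 1, s_5 = 1, a_6 = 2, b_6 = 6.5, c_6 = 0.5, p_6 = 2.5, t_6 = 2.5, a_7 = 3, b_7 = 2, c_7 = 1, s_7 = 1, a_8 = 4, b_8 = 6, c_8 = 5.5, s_8 = 1.5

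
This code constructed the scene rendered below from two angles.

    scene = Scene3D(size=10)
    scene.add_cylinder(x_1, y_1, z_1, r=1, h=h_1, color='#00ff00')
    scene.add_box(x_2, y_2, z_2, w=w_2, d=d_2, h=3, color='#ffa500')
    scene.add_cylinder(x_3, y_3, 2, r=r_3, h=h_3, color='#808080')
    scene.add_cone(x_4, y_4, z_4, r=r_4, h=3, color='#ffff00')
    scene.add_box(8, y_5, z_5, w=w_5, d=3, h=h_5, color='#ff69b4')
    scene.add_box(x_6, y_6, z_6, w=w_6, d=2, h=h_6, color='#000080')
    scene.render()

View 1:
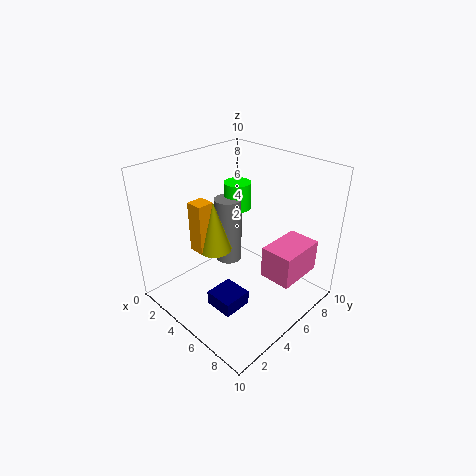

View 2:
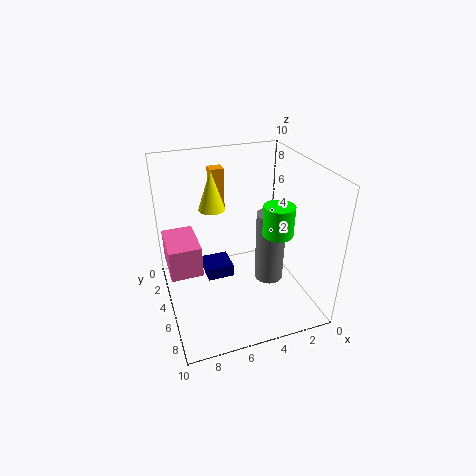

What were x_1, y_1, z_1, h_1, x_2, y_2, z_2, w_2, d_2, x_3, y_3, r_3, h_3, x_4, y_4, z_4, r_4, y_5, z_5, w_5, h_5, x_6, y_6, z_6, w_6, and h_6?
x_1 = 3
y_1 = 7
z_1 = 6
h_1 = 2
x_2 = 5
y_2 = 1
z_2 = 6
w_2 = 1
d_2 = 1
x_3 = 3
y_3 = 6
r_3 = 1
h_3 = 5
x_4 = 6
y_4 = 2
z_4 = 6
r_4 = 1
y_5 = 4
z_5 = 4
w_5 = 2
h_5 = 2
x_6 = 5
y_6 = 2
z_6 = 1
w_6 = 2
h_6 = 1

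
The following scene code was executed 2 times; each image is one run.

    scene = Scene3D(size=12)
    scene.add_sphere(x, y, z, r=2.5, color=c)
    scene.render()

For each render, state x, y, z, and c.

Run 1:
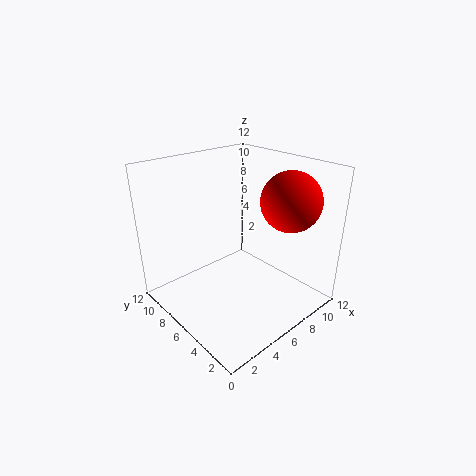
x = 9.5
y = 3.5
z = 9
c = 'red'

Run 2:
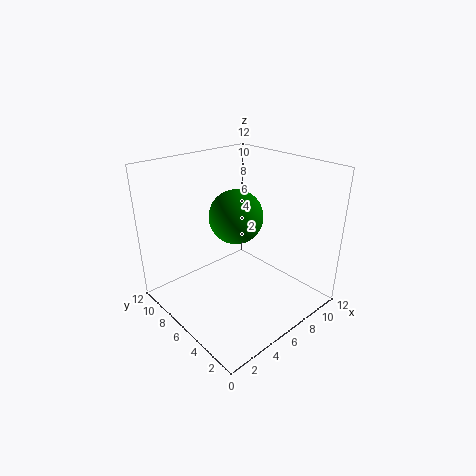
x = 8
y = 8.5
z = 6.5
c = 'green'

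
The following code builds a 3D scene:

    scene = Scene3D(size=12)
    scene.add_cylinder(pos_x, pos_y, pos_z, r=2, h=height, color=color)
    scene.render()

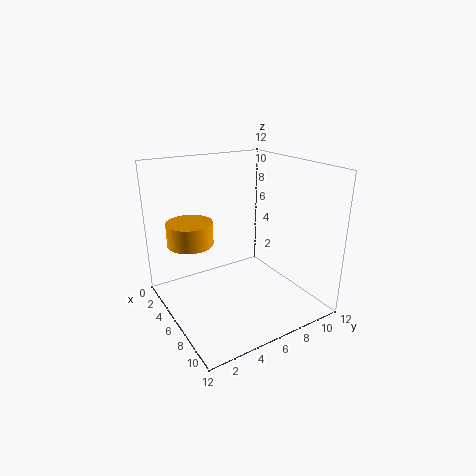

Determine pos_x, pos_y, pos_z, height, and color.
pos_x = 3
pos_y = 3
pos_z = 5
height = 2
color = 'orange'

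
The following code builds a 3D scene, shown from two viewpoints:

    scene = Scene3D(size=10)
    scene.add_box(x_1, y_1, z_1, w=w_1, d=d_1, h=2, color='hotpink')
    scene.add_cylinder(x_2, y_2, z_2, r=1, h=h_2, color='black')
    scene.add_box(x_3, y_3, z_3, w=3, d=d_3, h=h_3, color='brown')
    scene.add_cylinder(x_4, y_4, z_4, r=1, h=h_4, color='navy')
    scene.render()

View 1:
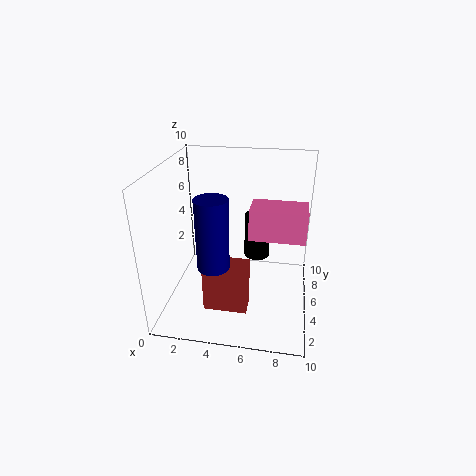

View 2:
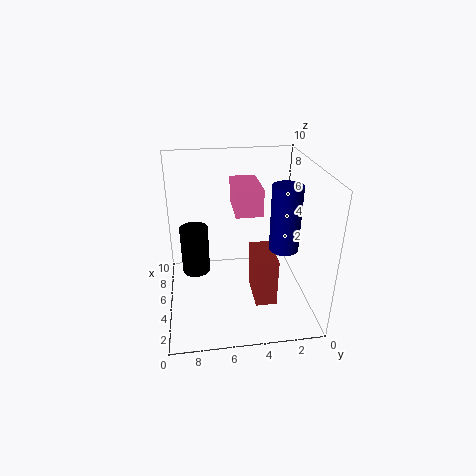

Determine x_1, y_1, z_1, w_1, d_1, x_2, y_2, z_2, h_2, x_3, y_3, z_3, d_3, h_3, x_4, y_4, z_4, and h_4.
x_1 = 6; y_1 = 3; z_1 = 6; w_1 = 3.5; d_1 = 2; x_2 = 6; y_2 = 8; z_2 = 2; h_2 = 3.5; x_3 = 3; y_3 = 2.5; z_3 = 0.5; d_3 = 1.5; h_3 = 3.5; x_4 = 4; y_4 = 2; z_4 = 4.5; h_4 = 4.5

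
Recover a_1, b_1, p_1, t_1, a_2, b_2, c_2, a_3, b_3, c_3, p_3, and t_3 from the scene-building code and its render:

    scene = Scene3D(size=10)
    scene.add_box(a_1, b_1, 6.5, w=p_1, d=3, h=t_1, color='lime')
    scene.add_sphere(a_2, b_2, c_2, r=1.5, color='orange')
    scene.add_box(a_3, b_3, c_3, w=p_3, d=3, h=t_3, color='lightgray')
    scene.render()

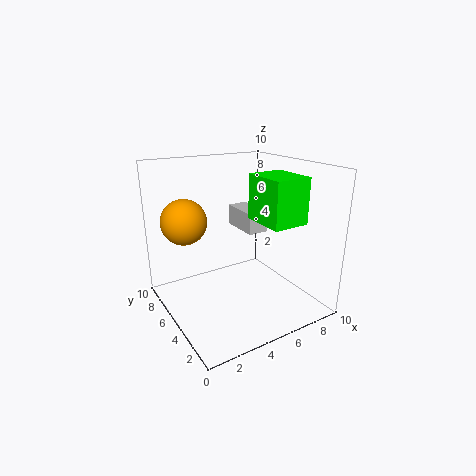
a_1 = 5.5
b_1 = 1.5
p_1 = 2.5
t_1 = 3
a_2 = 1.5
b_2 = 6
c_2 = 6.5
a_3 = 6
b_3 = 5
c_3 = 5
p_3 = 1.5
t_3 = 1.5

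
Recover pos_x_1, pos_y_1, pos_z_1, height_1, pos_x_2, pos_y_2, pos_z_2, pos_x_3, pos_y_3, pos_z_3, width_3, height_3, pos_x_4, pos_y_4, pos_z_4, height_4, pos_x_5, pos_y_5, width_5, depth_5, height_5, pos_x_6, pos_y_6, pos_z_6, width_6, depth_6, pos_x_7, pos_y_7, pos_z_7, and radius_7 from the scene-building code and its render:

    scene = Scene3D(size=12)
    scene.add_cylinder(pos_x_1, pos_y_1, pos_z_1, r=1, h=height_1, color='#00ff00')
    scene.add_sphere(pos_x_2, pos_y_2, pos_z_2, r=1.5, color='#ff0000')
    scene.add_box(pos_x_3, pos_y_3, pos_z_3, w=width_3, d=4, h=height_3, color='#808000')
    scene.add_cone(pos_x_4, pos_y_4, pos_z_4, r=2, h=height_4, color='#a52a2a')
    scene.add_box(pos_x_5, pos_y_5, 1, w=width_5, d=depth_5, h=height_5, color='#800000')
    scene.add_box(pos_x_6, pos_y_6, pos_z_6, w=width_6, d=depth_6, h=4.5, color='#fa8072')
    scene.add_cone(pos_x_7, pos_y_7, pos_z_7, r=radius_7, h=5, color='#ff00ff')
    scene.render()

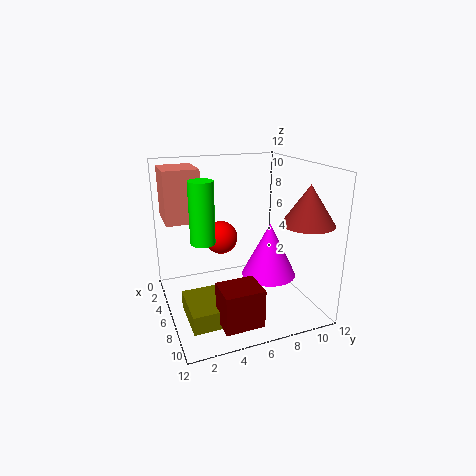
pos_x_1 = 6
pos_y_1 = 3
pos_z_1 = 6
height_1 = 5
pos_x_2 = 3
pos_y_2 = 5.5
pos_z_2 = 5
pos_x_3 = 6
pos_y_3 = 1
pos_z_3 = 0.5
width_3 = 4
height_3 = 1.5
pos_x_4 = 10
pos_y_4 = 10
pos_z_4 = 8
height_4 = 3
pos_x_5 = 9
pos_y_5 = 3
width_5 = 2.5
depth_5 = 3
height_5 = 3
pos_x_6 = 0.5
pos_y_6 = 0.5
pos_z_6 = 7
width_6 = 3.5
depth_6 = 3
pos_x_7 = 5
pos_y_7 = 9.5
pos_z_7 = 1.5
radius_7 = 2.5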